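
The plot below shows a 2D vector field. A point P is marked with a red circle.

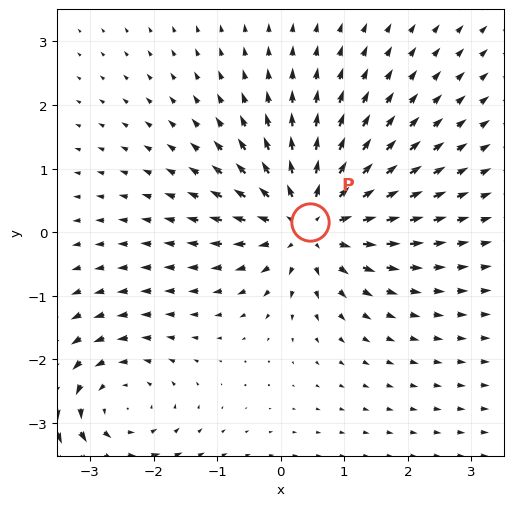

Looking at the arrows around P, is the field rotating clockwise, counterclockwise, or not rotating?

not rotating

Near P at (0.5, 0.2) the arrows show no circulation. The curl there is ≈0.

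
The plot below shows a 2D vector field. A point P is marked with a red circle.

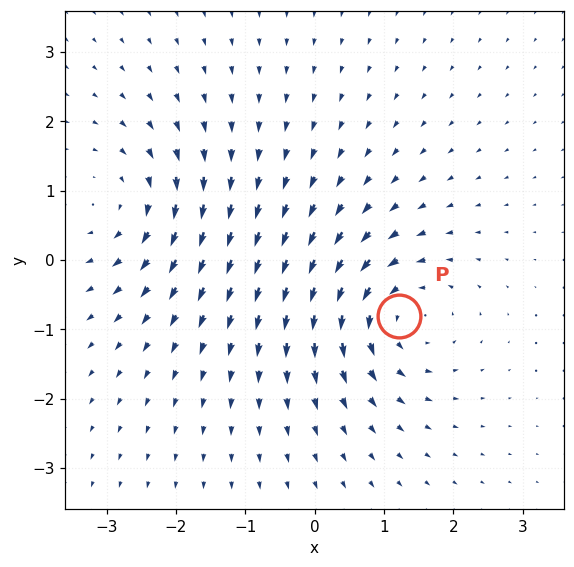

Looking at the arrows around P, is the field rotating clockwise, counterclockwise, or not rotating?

counterclockwise

Near P at (1.2, -0.8) the arrows circulate counterclockwise. The curl (z-component) there is about +5; positive curl means counterclockwise rotation.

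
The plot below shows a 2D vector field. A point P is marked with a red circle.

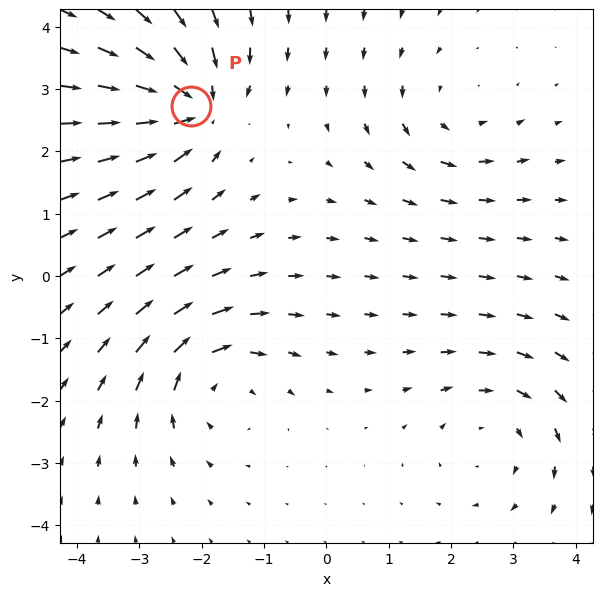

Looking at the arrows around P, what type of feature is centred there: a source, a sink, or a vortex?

At P (-2.2, 2.7) the arrows converge inward. Divergence about -7, curl ≈0 — negative divergence with near-zero curl is a sink.

sink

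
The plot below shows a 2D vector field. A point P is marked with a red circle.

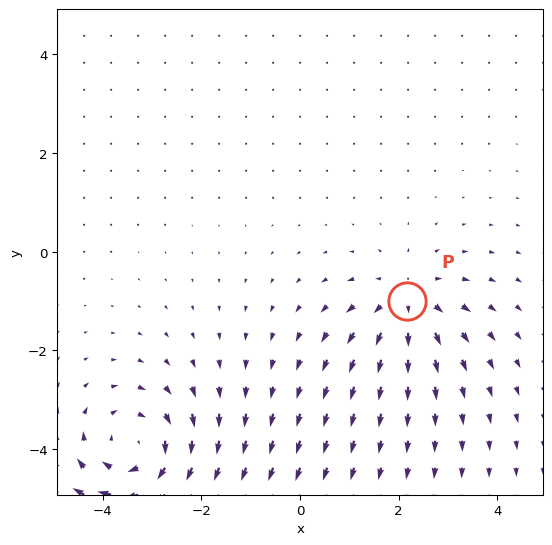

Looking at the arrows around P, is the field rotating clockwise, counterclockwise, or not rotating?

Near P at (2.2, -1.0) the arrows show no circulation. The curl there is ≈0.

not rotating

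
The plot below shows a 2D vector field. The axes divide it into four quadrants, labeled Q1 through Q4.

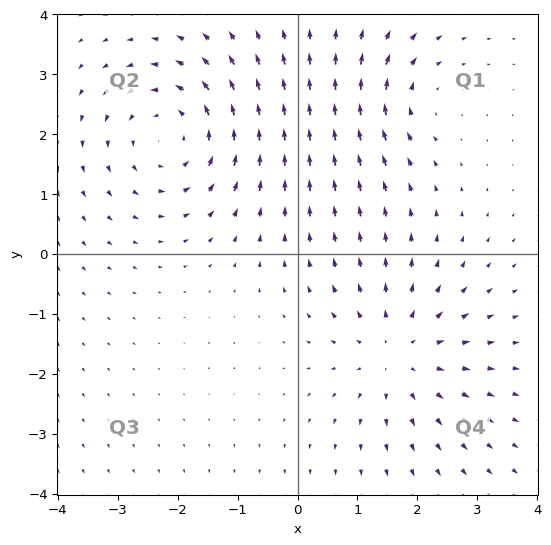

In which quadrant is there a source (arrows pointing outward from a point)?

The source sits at approximately (1.7, -1.6), which lies in quadrant Q4. The divergence there is about +3, positive as expected for a source.

Q4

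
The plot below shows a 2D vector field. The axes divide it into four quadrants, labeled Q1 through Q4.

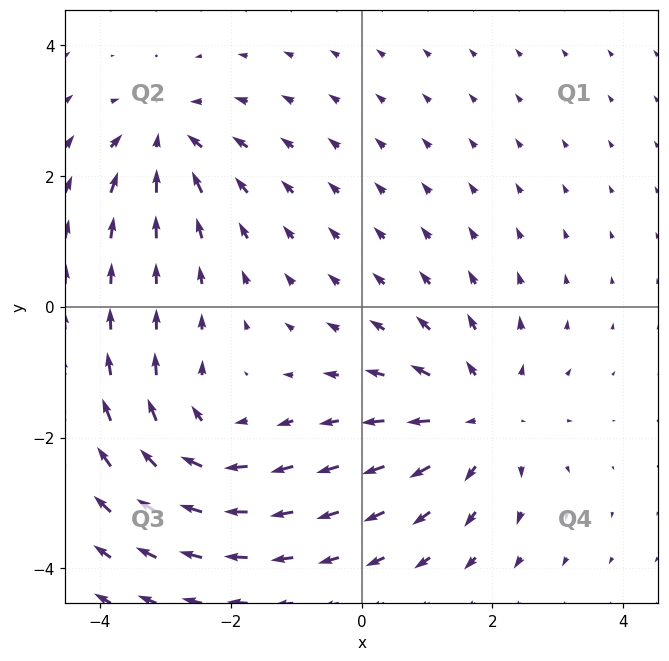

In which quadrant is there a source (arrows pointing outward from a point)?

The source sits at approximately (1.8, -1.7), which lies in quadrant Q4. The divergence there is about +4, positive as expected for a source.

Q4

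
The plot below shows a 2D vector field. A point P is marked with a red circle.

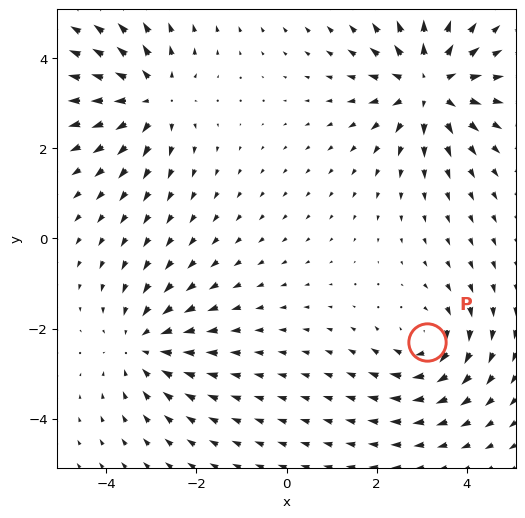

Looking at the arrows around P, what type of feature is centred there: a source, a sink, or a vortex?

At P (3.1, -2.3) the arrows circulate clockwise. Divergence ≈0, curl about -4 — near-zero divergence with nonzero curl is a vortex.

vortex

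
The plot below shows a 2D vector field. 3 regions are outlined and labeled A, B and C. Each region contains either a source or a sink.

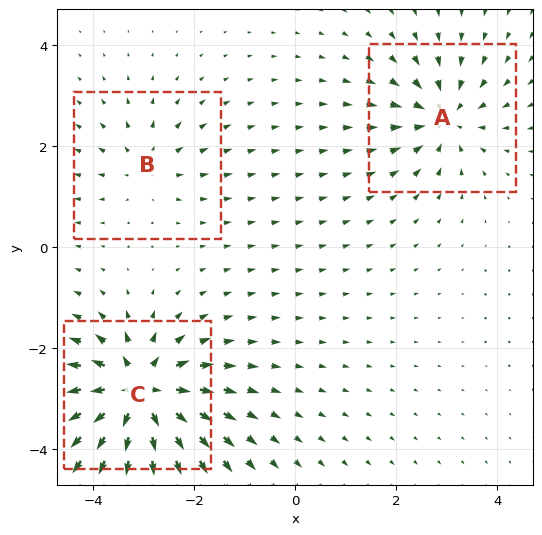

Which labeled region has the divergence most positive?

C

Divergence at each region's feature centre — A: about -4, B: about +2, C: about +6. Region C is most positive.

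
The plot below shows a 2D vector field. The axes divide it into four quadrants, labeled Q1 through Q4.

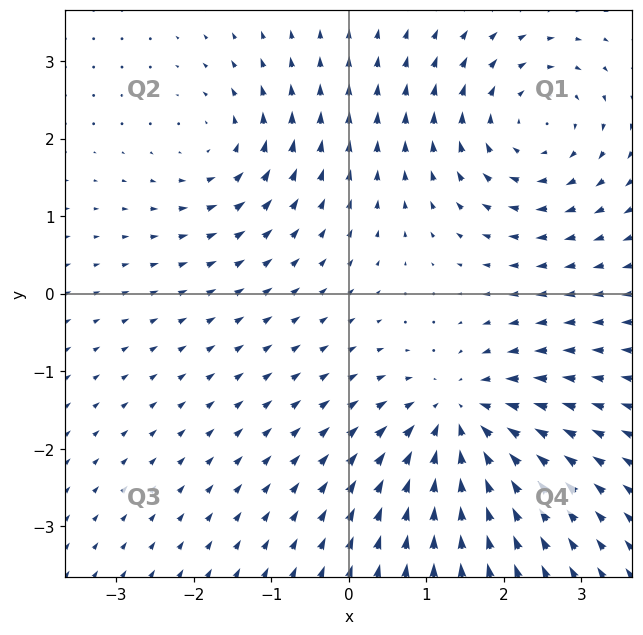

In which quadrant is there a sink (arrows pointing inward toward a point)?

Q4

The sink sits at approximately (1.4, -1.6), which lies in quadrant Q4. The divergence there is about -6, negative as expected for a sink.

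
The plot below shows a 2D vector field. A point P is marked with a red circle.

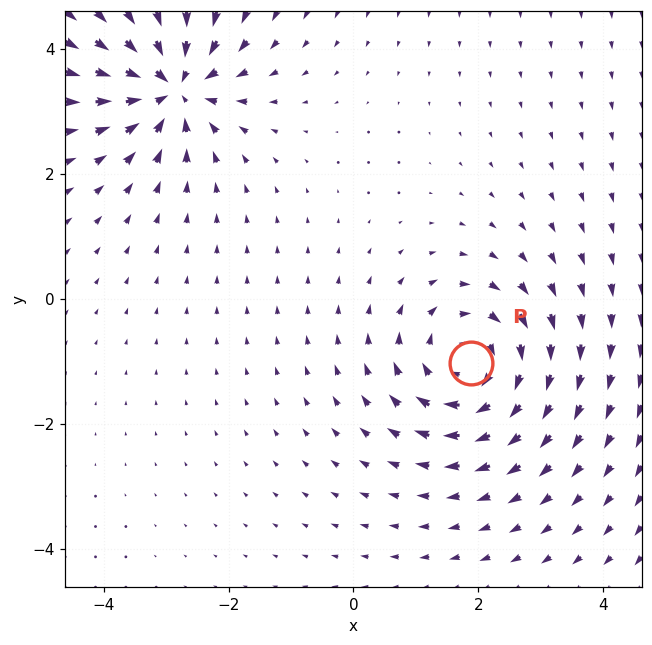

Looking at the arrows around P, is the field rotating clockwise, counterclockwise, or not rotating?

clockwise

Near P at (1.9, -1.0) the arrows circulate clockwise. The curl (z-component) there is about -5; negative curl means clockwise rotation.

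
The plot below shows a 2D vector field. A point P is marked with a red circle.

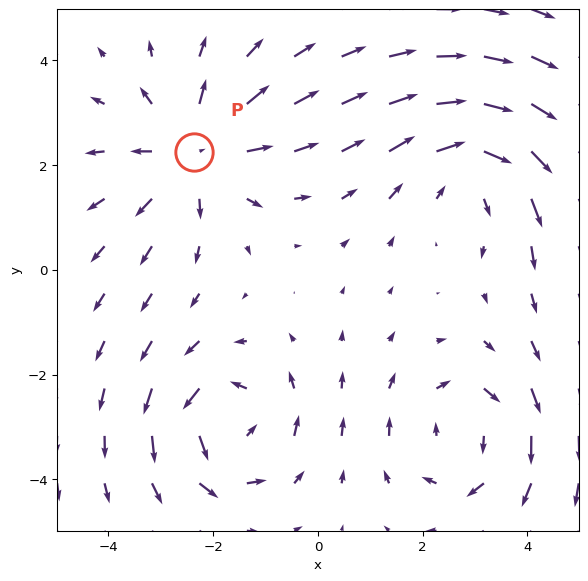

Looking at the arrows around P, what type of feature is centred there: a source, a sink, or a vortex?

At P (-2.4, 2.3) the arrows spread outward. Divergence about +4, curl ≈0 — positive divergence with near-zero curl is a source.

source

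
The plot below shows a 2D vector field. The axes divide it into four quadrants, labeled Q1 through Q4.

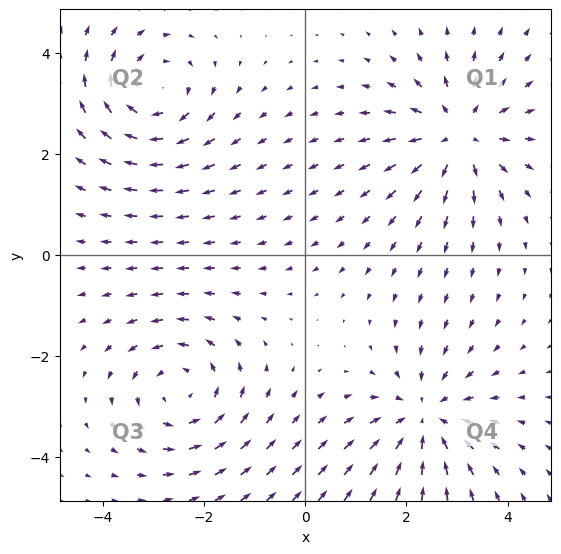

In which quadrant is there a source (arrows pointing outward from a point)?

Q1

The source sits at approximately (3.0, 2.4), which lies in quadrant Q1. The divergence there is about +5, positive as expected for a source.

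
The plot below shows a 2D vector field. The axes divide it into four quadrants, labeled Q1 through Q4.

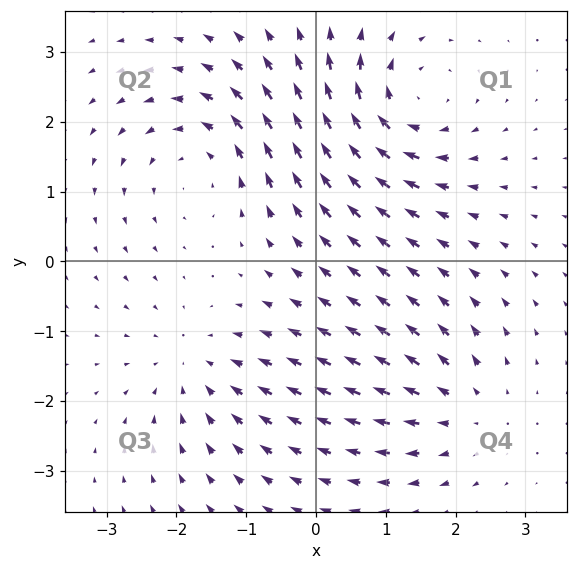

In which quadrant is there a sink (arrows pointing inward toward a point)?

The sink sits at approximately (-1.7, -1.5), which lies in quadrant Q3. The divergence there is about -3, negative as expected for a sink.

Q3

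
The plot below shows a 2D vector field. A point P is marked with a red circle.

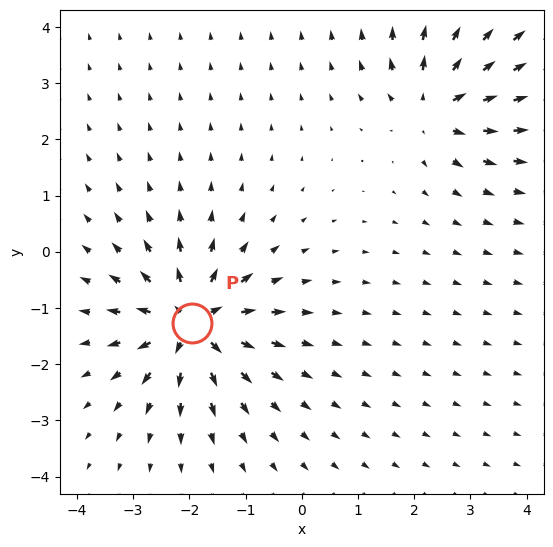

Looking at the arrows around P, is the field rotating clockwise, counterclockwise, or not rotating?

Near P at (-2.0, -1.3) the arrows show no circulation. The curl there is ≈0.

not rotating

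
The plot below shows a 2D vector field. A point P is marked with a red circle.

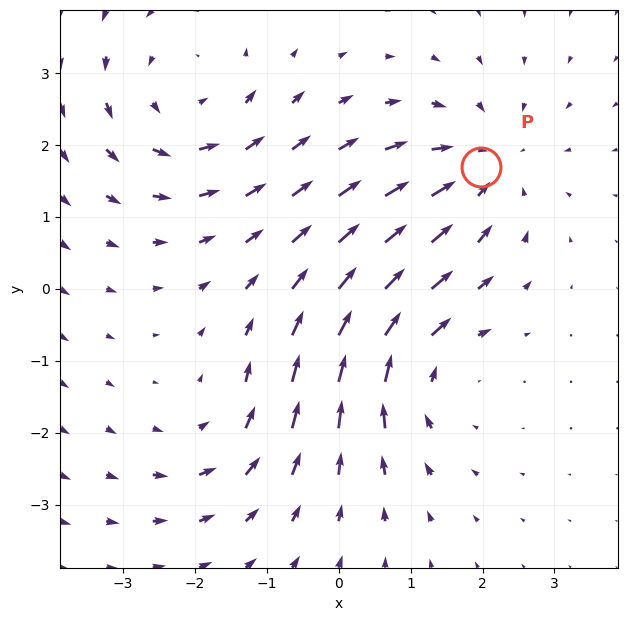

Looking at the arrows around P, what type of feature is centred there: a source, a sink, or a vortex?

At P (2.0, 1.7) the arrows converge inward. Divergence about -4, curl ≈0 — negative divergence with near-zero curl is a sink.

sink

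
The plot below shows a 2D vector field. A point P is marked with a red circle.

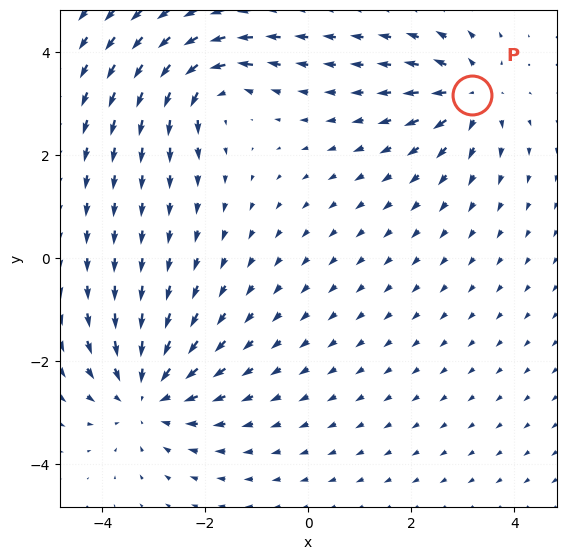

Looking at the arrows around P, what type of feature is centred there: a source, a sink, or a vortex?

At P (3.2, 3.2) the arrows spread outward. Divergence about +4, curl ≈0 — positive divergence with near-zero curl is a source.

source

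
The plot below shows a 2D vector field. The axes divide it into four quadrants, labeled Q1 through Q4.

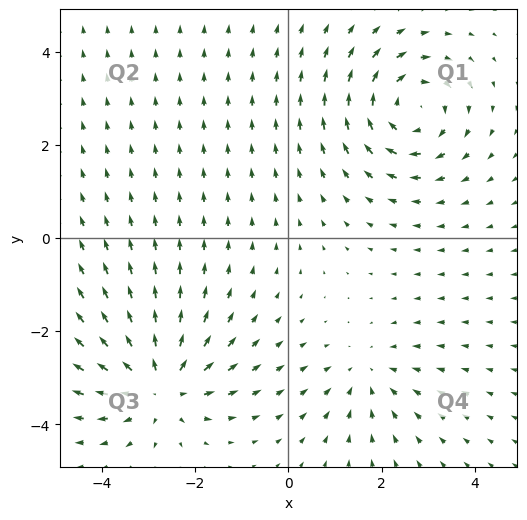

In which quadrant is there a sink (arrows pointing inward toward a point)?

Q4

The sink sits at approximately (1.7, -2.9), which lies in quadrant Q4. The divergence there is about -2, negative as expected for a sink.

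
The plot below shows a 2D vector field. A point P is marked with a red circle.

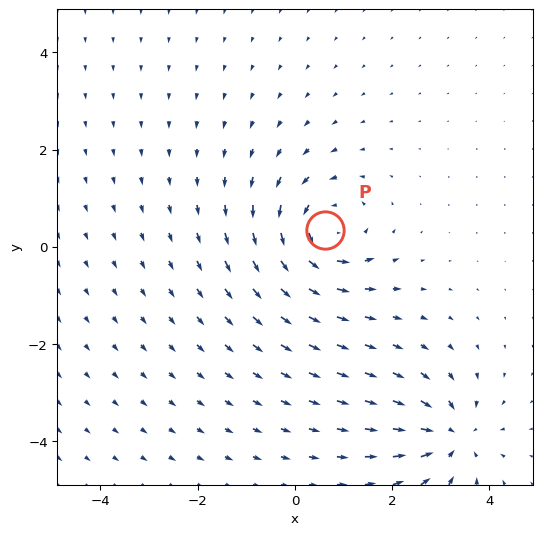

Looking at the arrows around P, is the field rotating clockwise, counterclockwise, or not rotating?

Near P at (0.6, 0.3) the arrows circulate counterclockwise. The curl (z-component) there is about +4; positive curl means counterclockwise rotation.

counterclockwise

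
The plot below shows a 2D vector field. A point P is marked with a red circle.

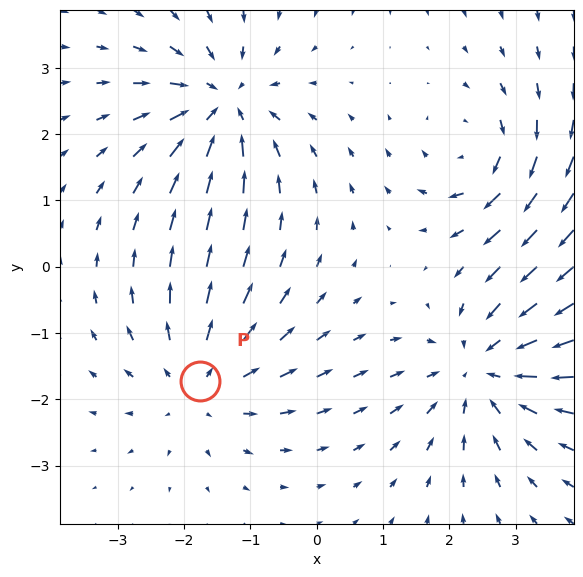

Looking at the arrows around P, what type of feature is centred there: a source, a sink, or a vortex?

At P (-1.8, -1.7) the arrows spread outward. Divergence about +3, curl ≈0 — positive divergence with near-zero curl is a source.

source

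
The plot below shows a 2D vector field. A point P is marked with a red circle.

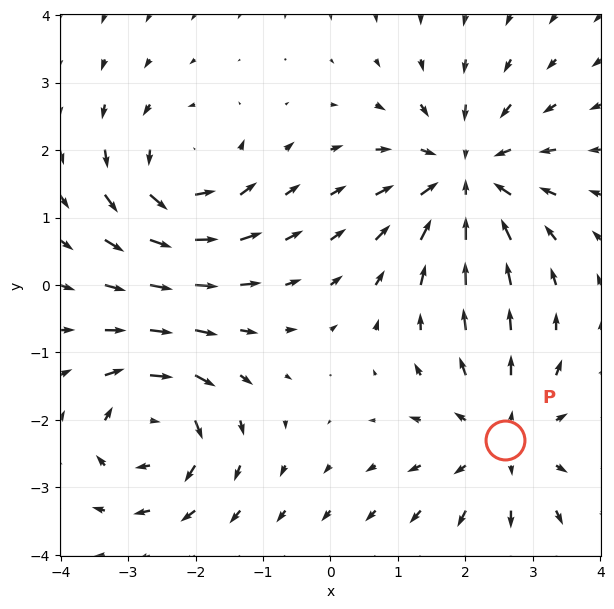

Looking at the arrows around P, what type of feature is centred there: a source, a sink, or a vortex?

At P (2.6, -2.3) the arrows spread outward. Divergence about +3, curl ≈0 — positive divergence with near-zero curl is a source.

source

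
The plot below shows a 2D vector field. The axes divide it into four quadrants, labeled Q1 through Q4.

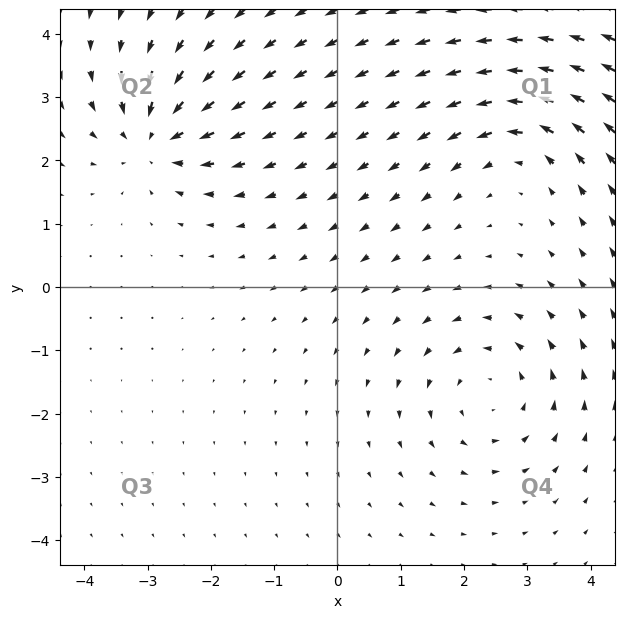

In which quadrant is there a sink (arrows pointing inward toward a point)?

The sink sits at approximately (-2.9, 2.4), which lies in quadrant Q2. The divergence there is about -6, negative as expected for a sink.

Q2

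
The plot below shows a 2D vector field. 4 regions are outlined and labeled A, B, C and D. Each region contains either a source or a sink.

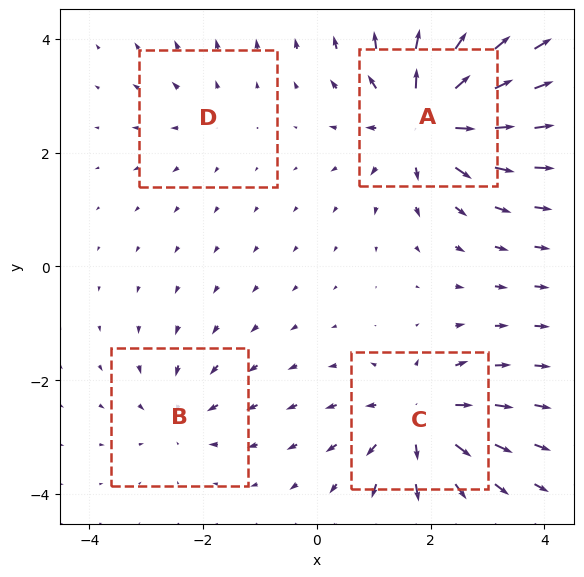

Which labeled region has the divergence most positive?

Divergence at each region's feature centre — A: about +9, B: about -4, C: about +6, D: about +3. Region A is most positive.

A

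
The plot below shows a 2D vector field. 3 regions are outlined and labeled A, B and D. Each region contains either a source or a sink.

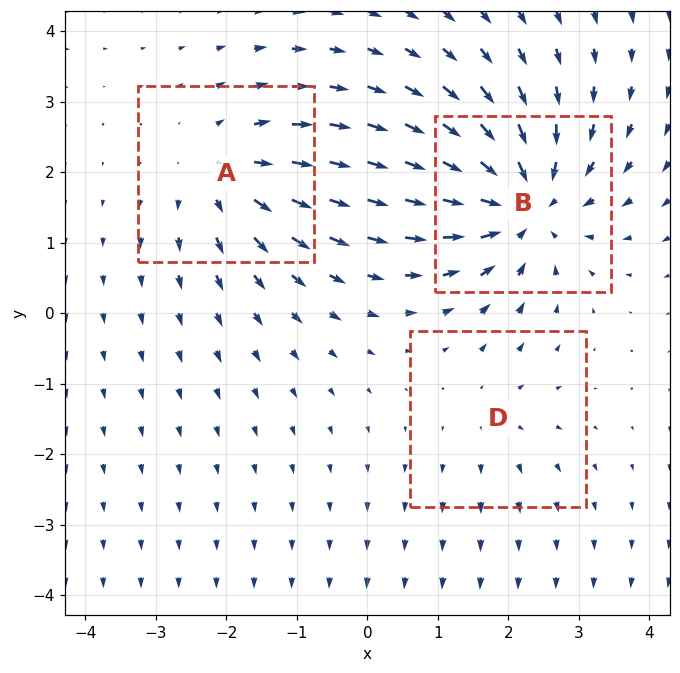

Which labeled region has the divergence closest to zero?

D

Divergence at each region's feature centre — A: about +3, B: about -5, D: about +2. Region D is closest to zero.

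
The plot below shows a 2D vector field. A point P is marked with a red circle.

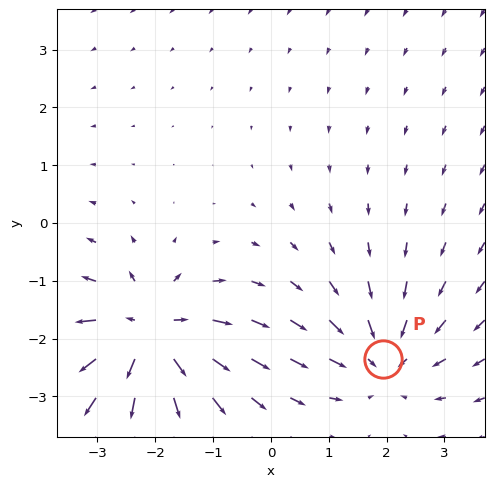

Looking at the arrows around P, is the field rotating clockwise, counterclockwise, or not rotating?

Near P at (1.9, -2.4) the arrows show no circulation. The curl there is ≈0.

not rotating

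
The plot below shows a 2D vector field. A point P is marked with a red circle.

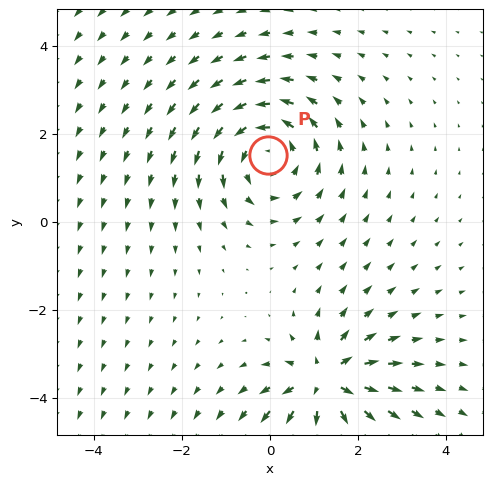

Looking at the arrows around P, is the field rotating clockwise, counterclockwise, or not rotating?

Near P at (-0.1, 1.5) the arrows circulate counterclockwise. The curl (z-component) there is about +3; positive curl means counterclockwise rotation.

counterclockwise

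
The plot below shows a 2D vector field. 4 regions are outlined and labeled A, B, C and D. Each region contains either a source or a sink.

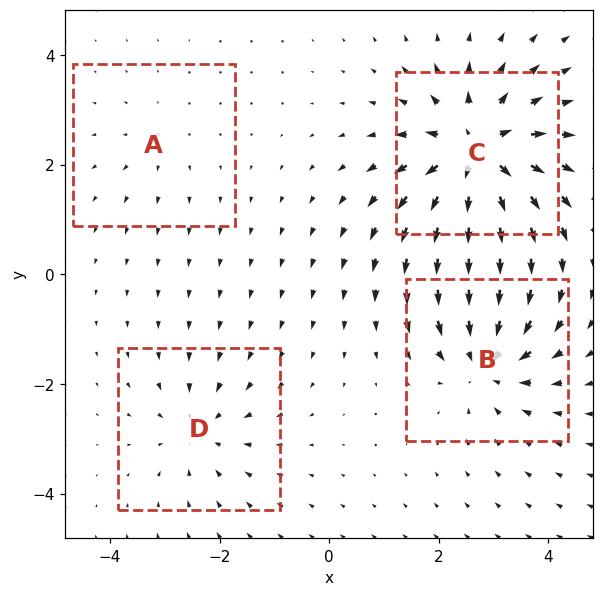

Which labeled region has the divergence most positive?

Divergence at each region's feature centre — A: about +2, B: about -6, C: about +8, D: about -4. Region C is most positive.

C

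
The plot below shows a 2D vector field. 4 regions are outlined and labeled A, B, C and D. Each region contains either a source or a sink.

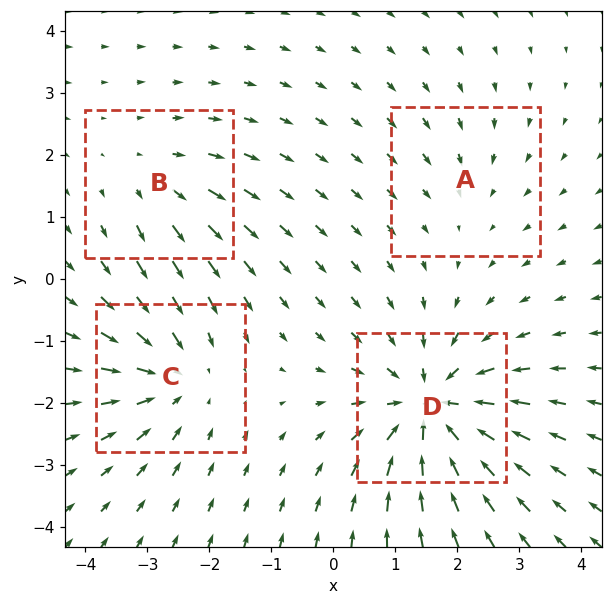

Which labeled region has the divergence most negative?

D

Divergence at each region's feature centre — A: about -2, B: about +3, C: about -5, D: about -7. Region D is most negative.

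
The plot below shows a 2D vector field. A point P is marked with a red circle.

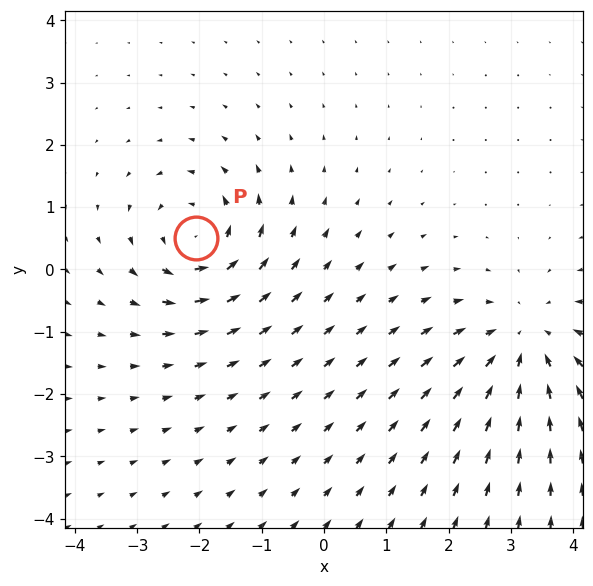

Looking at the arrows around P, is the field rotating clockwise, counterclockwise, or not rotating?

counterclockwise

Near P at (-2.1, 0.5) the arrows circulate counterclockwise. The curl (z-component) there is about +4; positive curl means counterclockwise rotation.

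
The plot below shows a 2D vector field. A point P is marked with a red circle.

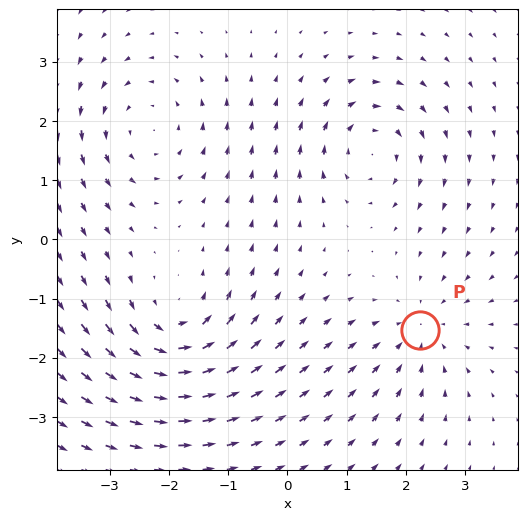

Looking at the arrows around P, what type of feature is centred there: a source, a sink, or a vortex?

sink

At P (2.2, -1.5) the arrows converge inward. Divergence about -4, curl ≈0 — negative divergence with near-zero curl is a sink.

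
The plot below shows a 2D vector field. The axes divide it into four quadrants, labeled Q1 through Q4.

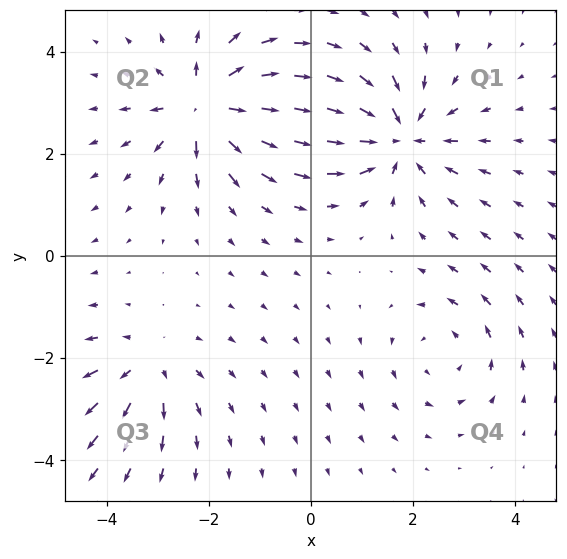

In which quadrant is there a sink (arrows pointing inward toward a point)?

Q1

The sink sits at approximately (1.7, 2.3), which lies in quadrant Q1. The divergence there is about -5, negative as expected for a sink.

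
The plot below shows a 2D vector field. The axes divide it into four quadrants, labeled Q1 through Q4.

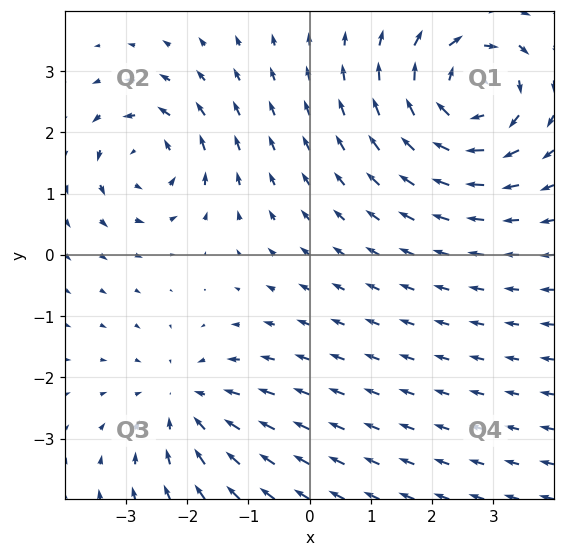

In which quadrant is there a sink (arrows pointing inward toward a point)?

The sink sits at approximately (-2.0, -2.4), which lies in quadrant Q3. The divergence there is about -2, negative as expected for a sink.

Q3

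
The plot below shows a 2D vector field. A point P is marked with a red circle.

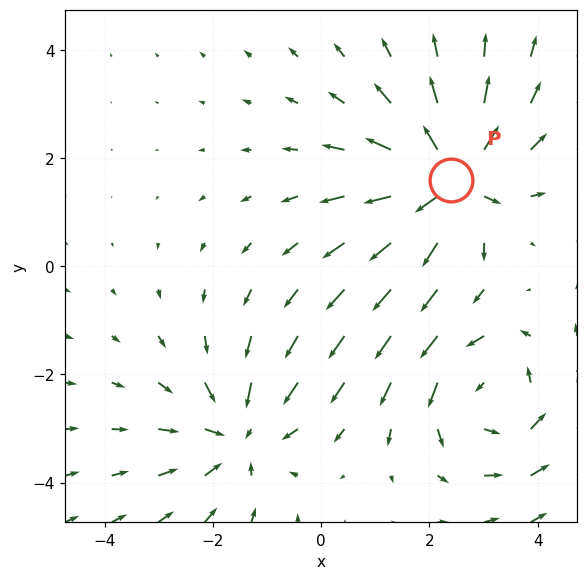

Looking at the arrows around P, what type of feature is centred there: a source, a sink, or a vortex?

At P (2.4, 1.6) the arrows spread outward. Divergence about +6, curl ≈0 — positive divergence with near-zero curl is a source.

source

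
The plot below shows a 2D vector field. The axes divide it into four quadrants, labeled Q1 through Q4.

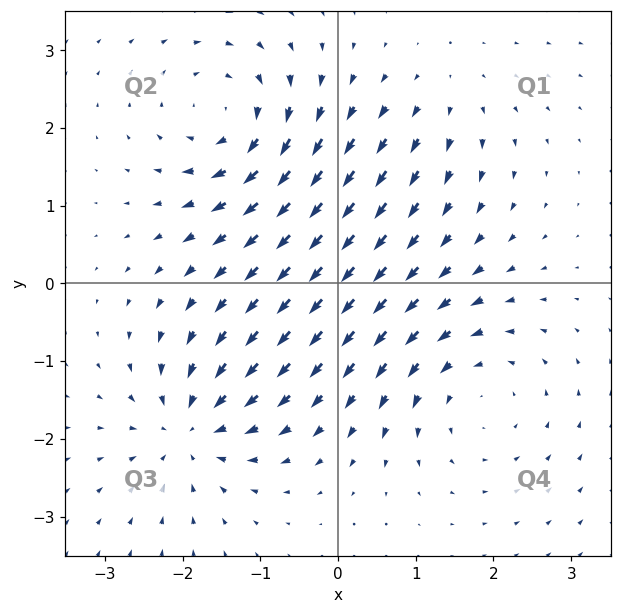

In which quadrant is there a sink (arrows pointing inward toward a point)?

Q3

The sink sits at approximately (-1.9, -1.9), which lies in quadrant Q3. The divergence there is about -6, negative as expected for a sink.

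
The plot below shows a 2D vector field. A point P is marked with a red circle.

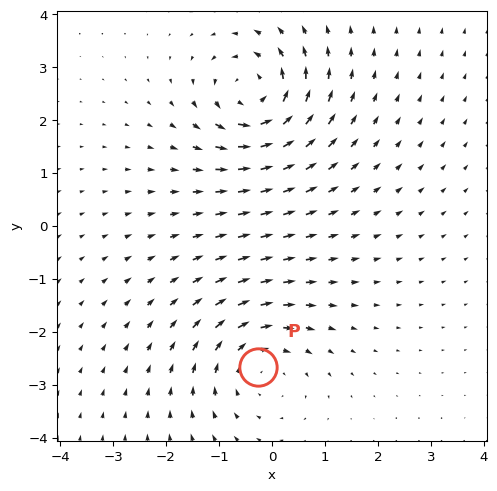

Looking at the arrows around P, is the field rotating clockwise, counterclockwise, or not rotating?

clockwise

Near P at (-0.3, -2.7) the arrows circulate clockwise. The curl (z-component) there is about -2; negative curl means clockwise rotation.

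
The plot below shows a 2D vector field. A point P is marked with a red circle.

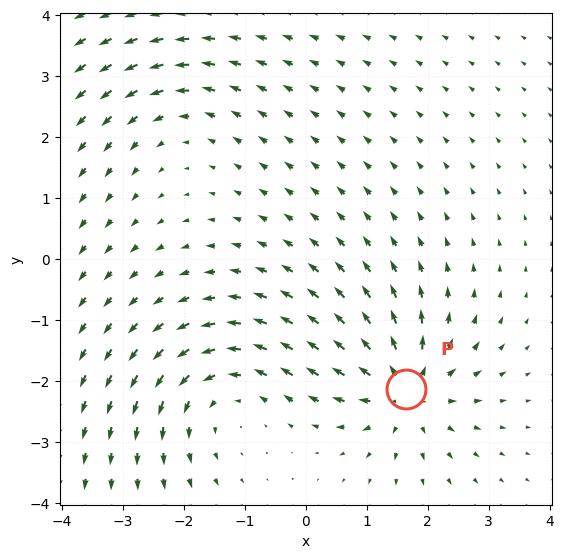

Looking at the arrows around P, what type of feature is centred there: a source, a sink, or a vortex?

source

At P (1.6, -2.1) the arrows spread outward. Divergence about +6, curl ≈0 — positive divergence with near-zero curl is a source.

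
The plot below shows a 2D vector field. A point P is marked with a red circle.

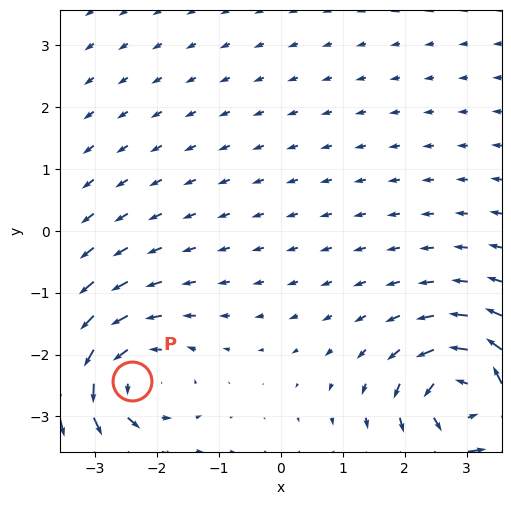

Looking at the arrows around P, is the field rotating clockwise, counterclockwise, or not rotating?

Near P at (-2.4, -2.4) the arrows circulate counterclockwise. The curl (z-component) there is about +4; positive curl means counterclockwise rotation.

counterclockwise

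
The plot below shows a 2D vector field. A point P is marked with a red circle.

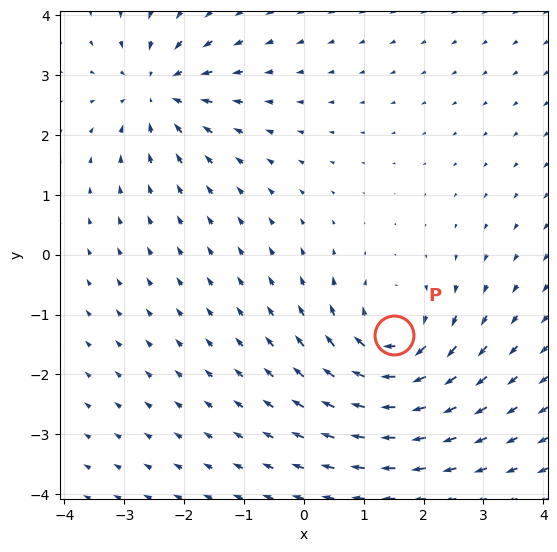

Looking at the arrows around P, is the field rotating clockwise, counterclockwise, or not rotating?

clockwise

Near P at (1.5, -1.3) the arrows circulate clockwise. The curl (z-component) there is about -5; negative curl means clockwise rotation.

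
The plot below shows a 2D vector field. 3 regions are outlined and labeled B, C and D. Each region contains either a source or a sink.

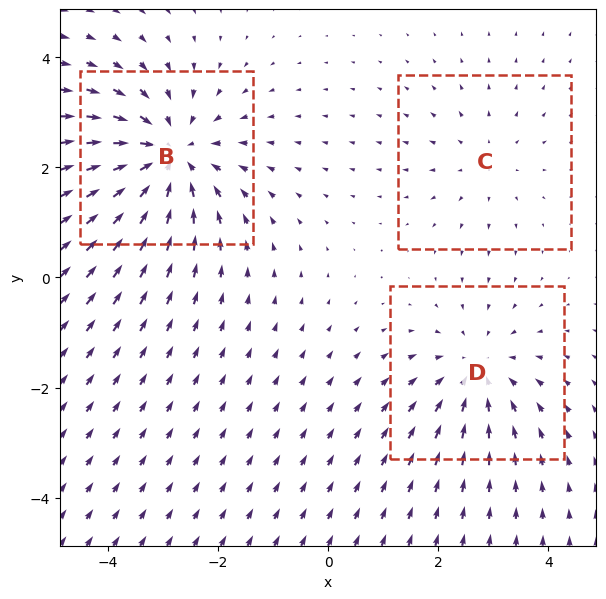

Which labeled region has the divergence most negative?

Divergence at each region's feature centre — B: about -5, C: about +2, D: about -3. Region B is most negative.

B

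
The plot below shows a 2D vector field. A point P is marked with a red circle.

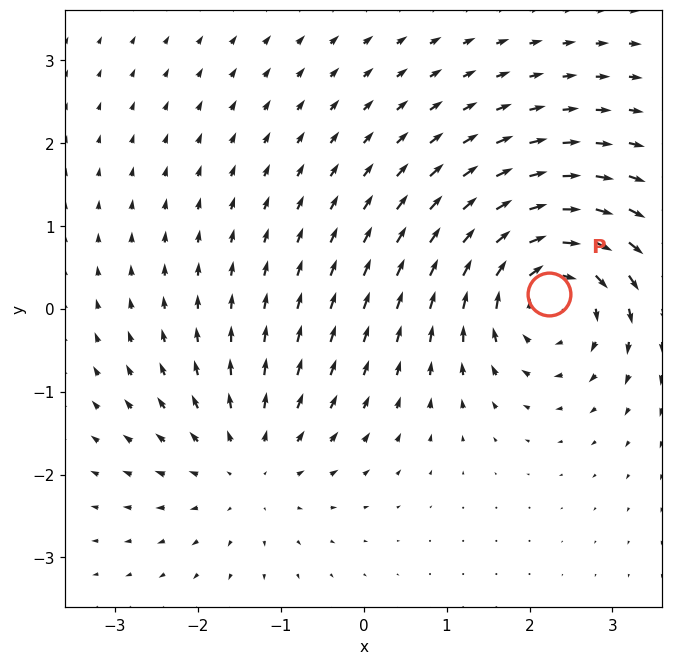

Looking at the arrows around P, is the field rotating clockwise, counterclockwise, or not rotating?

Near P at (2.2, 0.2) the arrows circulate clockwise. The curl (z-component) there is about -6; negative curl means clockwise rotation.

clockwise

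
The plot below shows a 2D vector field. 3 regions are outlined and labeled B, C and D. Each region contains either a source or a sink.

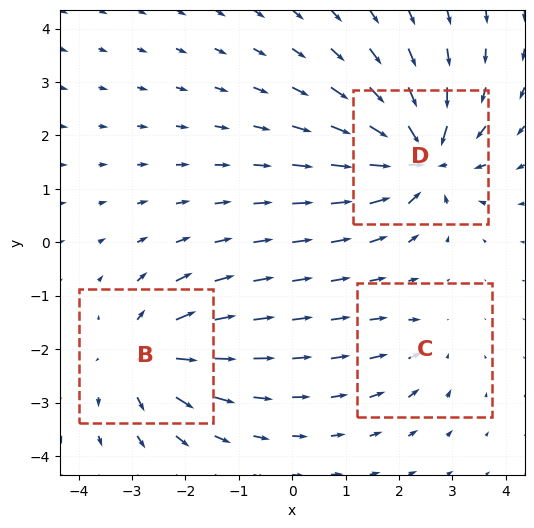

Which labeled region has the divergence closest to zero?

Divergence at each region's feature centre — B: about +4, C: about -2, D: about -6. Region C is closest to zero.

C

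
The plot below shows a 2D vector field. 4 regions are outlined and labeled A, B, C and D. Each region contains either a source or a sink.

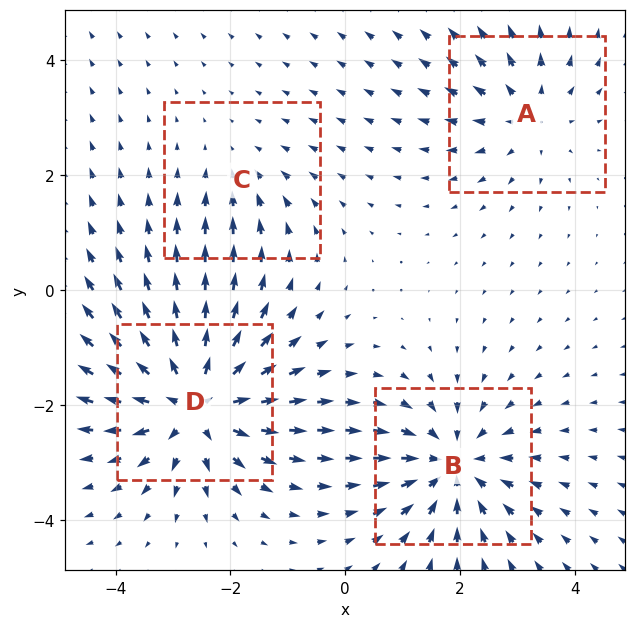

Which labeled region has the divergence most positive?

Divergence at each region's feature centre — A: about +3, B: about -5, C: about -2, D: about +7. Region D is most positive.

D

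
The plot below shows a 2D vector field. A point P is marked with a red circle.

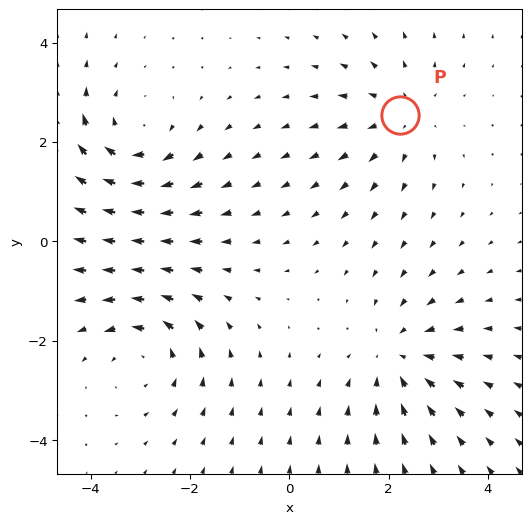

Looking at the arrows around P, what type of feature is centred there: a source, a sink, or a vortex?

At P (2.2, 2.5) the arrows spread outward. Divergence about +3, curl ≈0 — positive divergence with near-zero curl is a source.

source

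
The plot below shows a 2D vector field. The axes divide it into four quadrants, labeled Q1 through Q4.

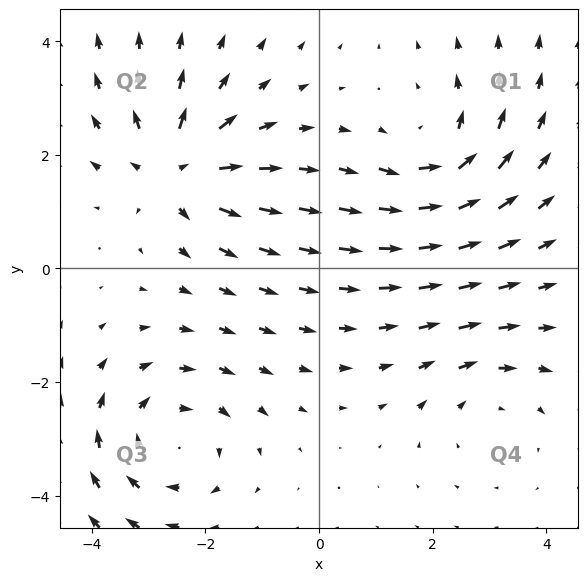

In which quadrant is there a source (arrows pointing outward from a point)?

The source sits at approximately (-2.5, 1.7), which lies in quadrant Q2. The divergence there is about +5, positive as expected for a source.

Q2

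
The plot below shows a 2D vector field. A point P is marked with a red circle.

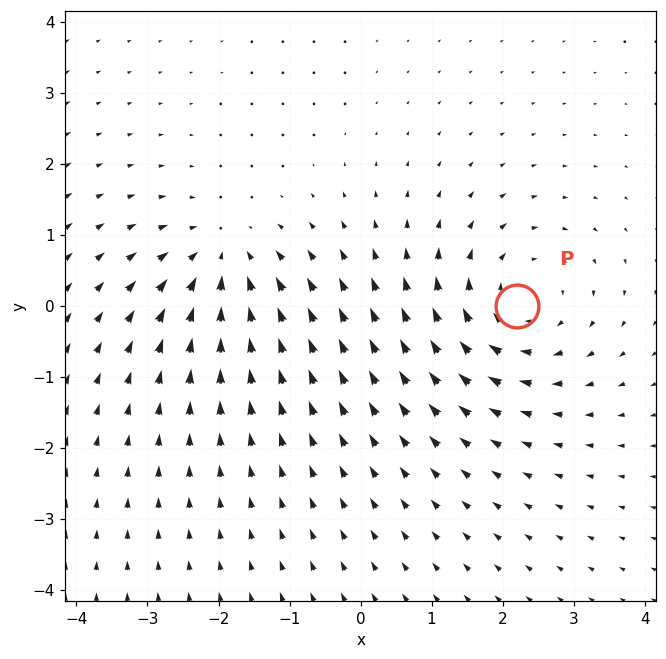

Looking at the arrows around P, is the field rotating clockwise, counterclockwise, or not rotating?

clockwise

Near P at (2.2, -0.0) the arrows circulate clockwise. The curl (z-component) there is about -4; negative curl means clockwise rotation.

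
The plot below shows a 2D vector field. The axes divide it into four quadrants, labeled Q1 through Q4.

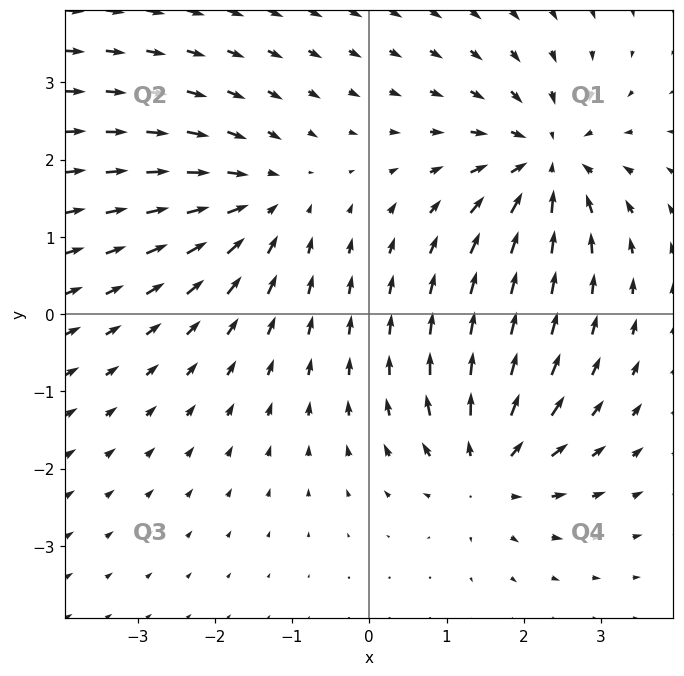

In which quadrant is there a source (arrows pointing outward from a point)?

Q4

The source sits at approximately (1.5, -2.0), which lies in quadrant Q4. The divergence there is about +5, positive as expected for a source.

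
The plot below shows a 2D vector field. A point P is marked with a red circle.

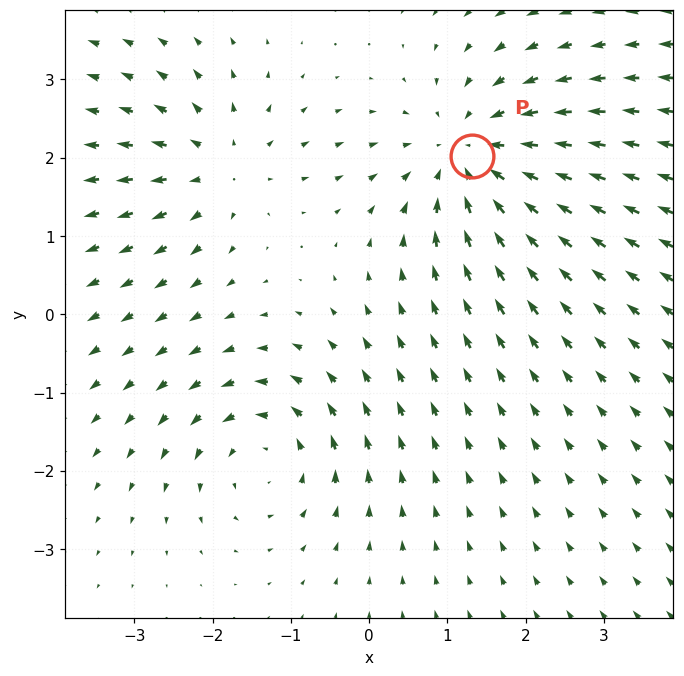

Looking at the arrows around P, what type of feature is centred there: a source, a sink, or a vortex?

sink

At P (1.3, 2.0) the arrows converge inward. Divergence about -4, curl ≈0 — negative divergence with near-zero curl is a sink.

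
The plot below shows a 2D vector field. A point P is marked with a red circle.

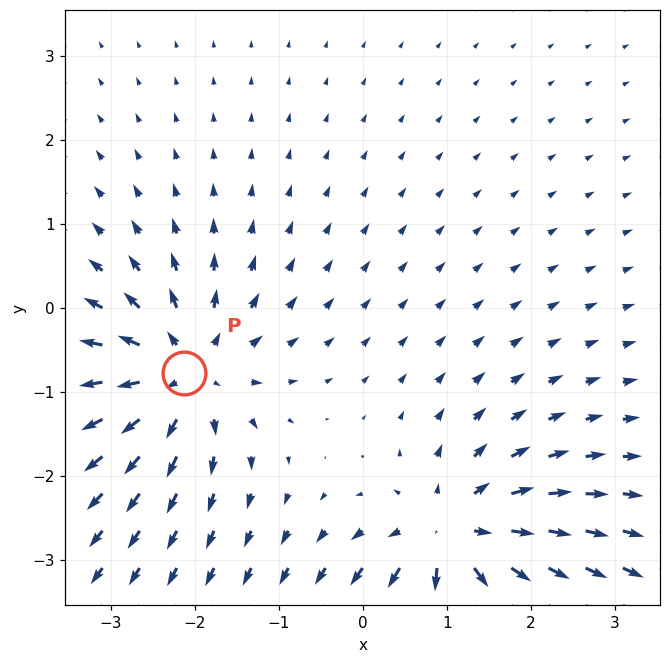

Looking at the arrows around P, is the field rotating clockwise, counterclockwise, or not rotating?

Near P at (-2.1, -0.8) the arrows show no circulation. The curl there is ≈0.

not rotating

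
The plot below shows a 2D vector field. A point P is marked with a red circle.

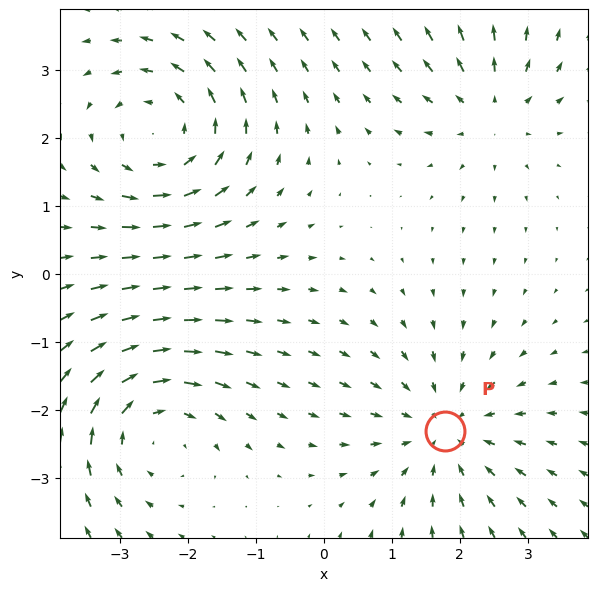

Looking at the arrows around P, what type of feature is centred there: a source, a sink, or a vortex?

At P (1.8, -2.3) the arrows converge inward. Divergence about -4, curl ≈0 — negative divergence with near-zero curl is a sink.

sink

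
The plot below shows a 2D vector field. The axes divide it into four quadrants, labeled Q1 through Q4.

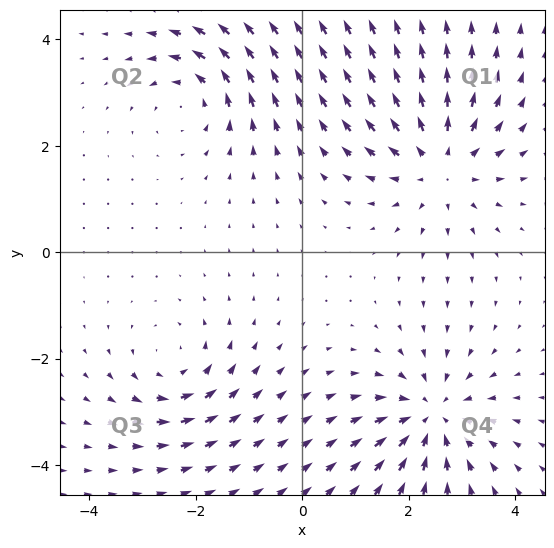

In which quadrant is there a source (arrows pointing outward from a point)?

Q1

The source sits at approximately (2.6, 1.6), which lies in quadrant Q1. The divergence there is about +4, positive as expected for a source.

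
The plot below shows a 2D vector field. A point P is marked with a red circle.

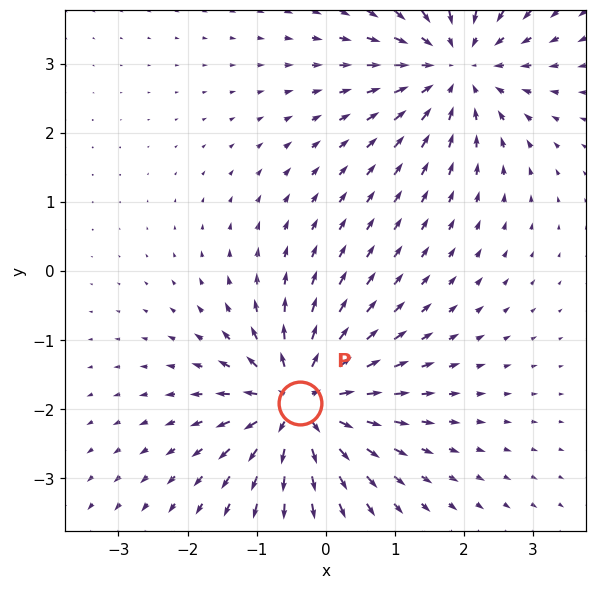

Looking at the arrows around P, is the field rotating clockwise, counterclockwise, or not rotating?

not rotating

Near P at (-0.4, -1.9) the arrows show no circulation. The curl there is ≈0.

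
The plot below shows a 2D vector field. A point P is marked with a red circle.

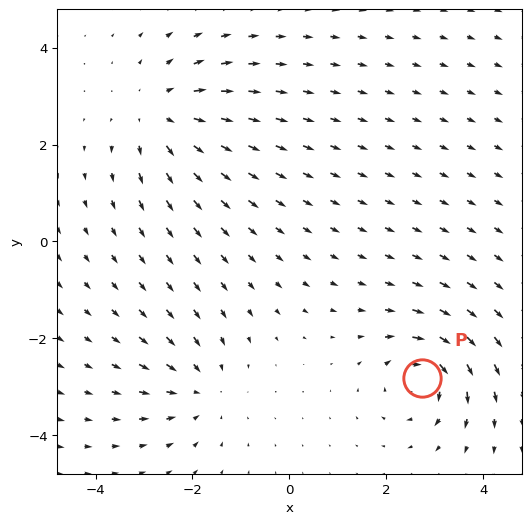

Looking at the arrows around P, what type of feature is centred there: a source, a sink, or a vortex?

At P (2.7, -2.8) the arrows circulate clockwise. Divergence ≈0, curl about -6 — near-zero divergence with nonzero curl is a vortex.

vortex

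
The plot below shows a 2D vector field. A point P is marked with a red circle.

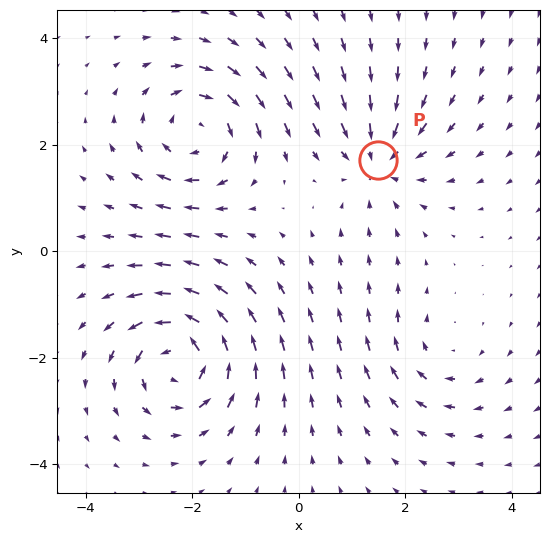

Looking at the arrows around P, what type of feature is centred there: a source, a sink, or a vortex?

sink

At P (1.5, 1.7) the arrows converge inward. Divergence about -4, curl ≈0 — negative divergence with near-zero curl is a sink.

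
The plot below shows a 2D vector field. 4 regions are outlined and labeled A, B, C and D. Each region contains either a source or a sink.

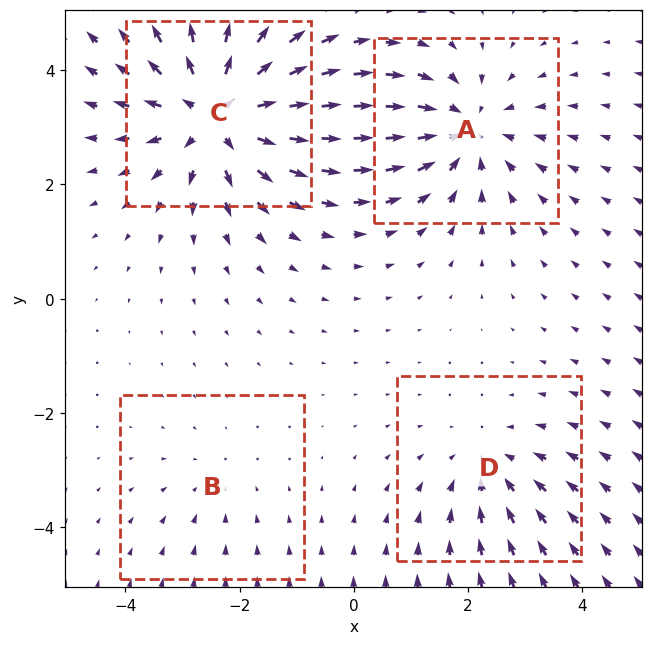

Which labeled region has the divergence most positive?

C

Divergence at each region's feature centre — A: about -5, B: about -2, C: about +6, D: about -3. Region C is most positive.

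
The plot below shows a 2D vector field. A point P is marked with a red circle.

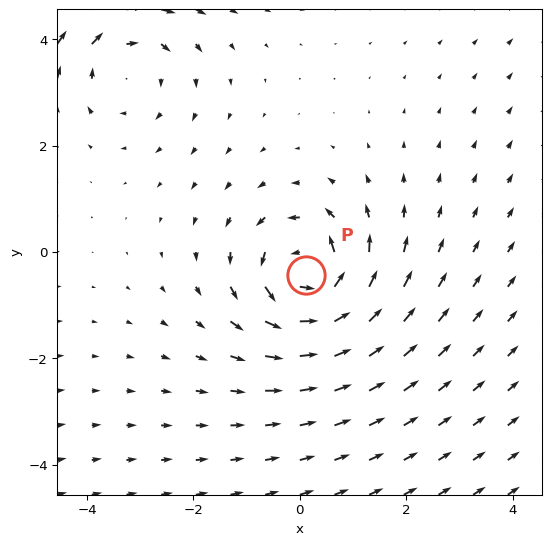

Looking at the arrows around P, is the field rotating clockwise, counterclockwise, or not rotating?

Near P at (0.1, -0.4) the arrows circulate counterclockwise. The curl (z-component) there is about +5; positive curl means counterclockwise rotation.

counterclockwise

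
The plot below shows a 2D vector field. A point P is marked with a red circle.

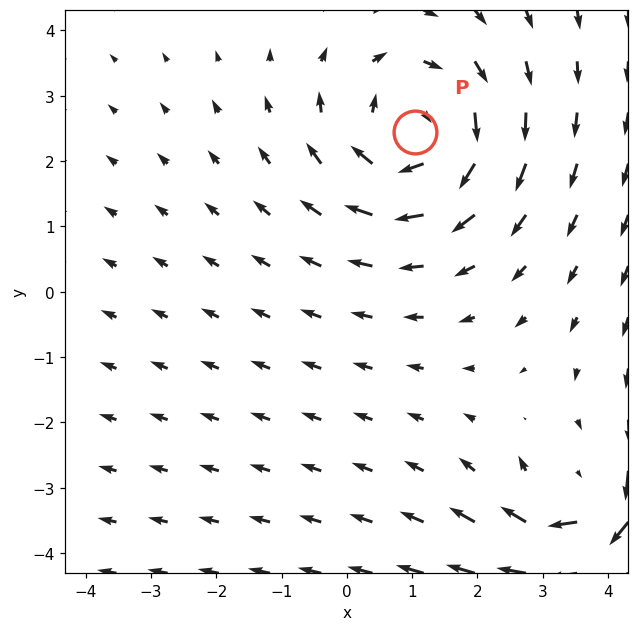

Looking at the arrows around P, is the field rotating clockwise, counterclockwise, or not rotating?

Near P at (1.0, 2.4) the arrows circulate clockwise. The curl (z-component) there is about -4; negative curl means clockwise rotation.

clockwise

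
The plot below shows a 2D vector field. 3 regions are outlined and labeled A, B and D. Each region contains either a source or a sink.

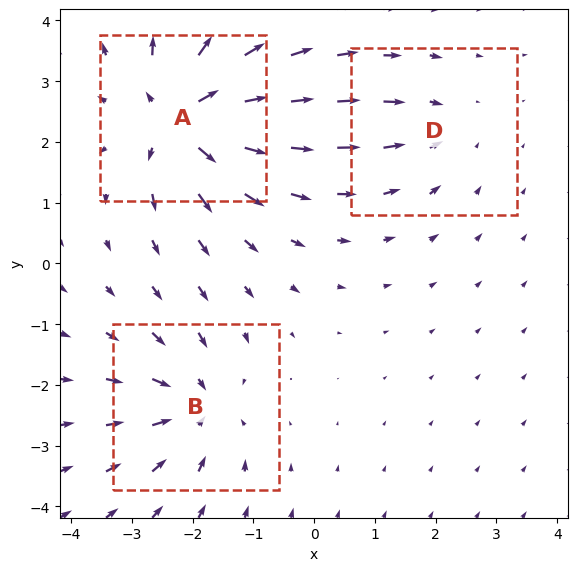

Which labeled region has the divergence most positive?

A

Divergence at each region's feature centre — A: about +5, B: about -4, D: about -2. Region A is most positive.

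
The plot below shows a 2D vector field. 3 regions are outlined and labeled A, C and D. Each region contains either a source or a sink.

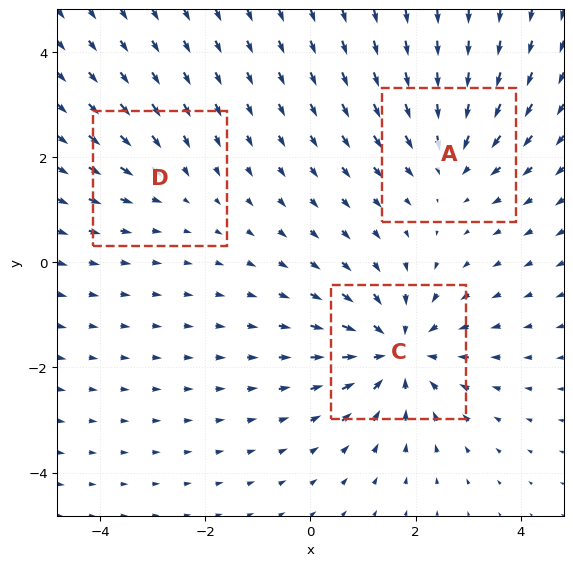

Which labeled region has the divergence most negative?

Divergence at each region's feature centre — A: about -3, C: about -5, D: about -2. Region C is most negative.

C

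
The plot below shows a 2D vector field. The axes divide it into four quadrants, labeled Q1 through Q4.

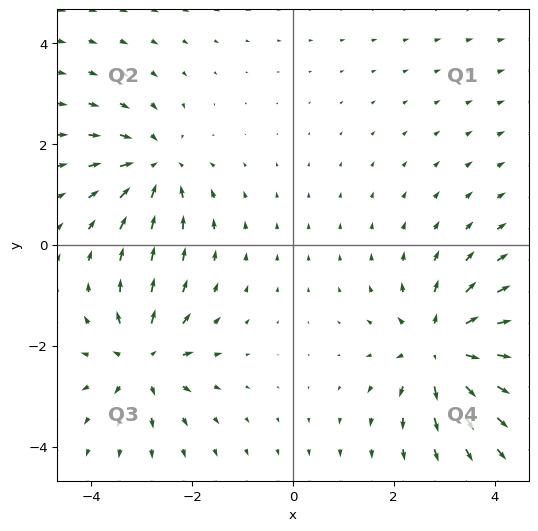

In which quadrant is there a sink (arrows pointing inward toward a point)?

The sink sits at approximately (-2.7, 1.6), which lies in quadrant Q2. The divergence there is about -4, negative as expected for a sink.

Q2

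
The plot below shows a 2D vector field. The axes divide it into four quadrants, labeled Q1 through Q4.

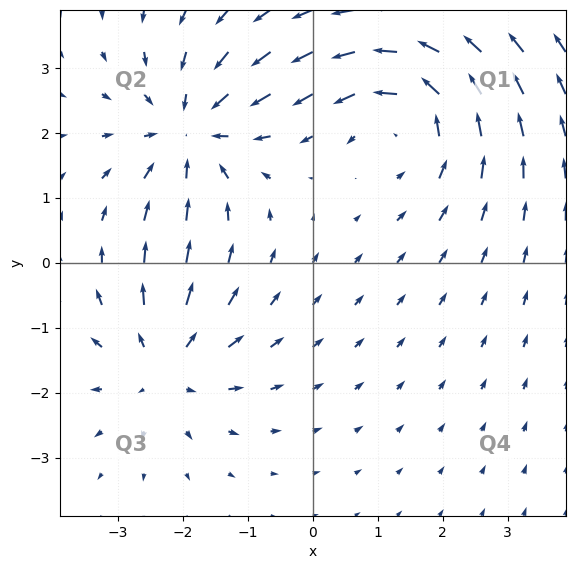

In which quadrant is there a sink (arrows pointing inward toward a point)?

The sink sits at approximately (-1.9, 2.0), which lies in quadrant Q2. The divergence there is about -5, negative as expected for a sink.

Q2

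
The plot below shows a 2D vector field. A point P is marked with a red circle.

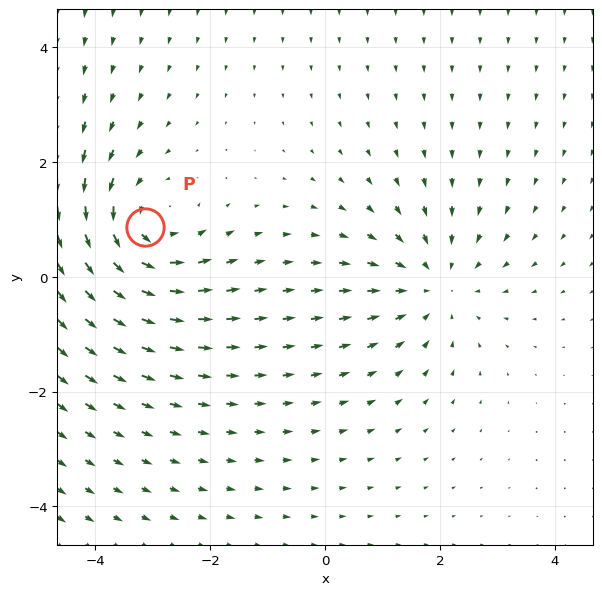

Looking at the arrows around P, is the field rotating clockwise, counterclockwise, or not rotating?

counterclockwise

Near P at (-3.1, 0.9) the arrows circulate counterclockwise. The curl (z-component) there is about +3; positive curl means counterclockwise rotation.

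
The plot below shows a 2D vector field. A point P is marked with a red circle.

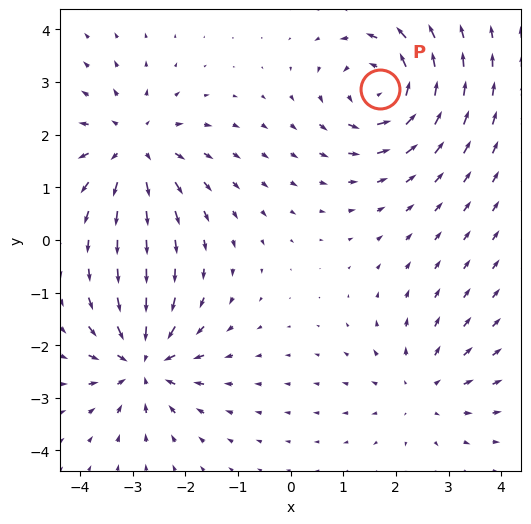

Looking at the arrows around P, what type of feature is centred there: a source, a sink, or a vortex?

vortex

At P (1.7, 2.9) the arrows circulate counterclockwise. Divergence ≈0, curl about +6 — near-zero divergence with nonzero curl is a vortex.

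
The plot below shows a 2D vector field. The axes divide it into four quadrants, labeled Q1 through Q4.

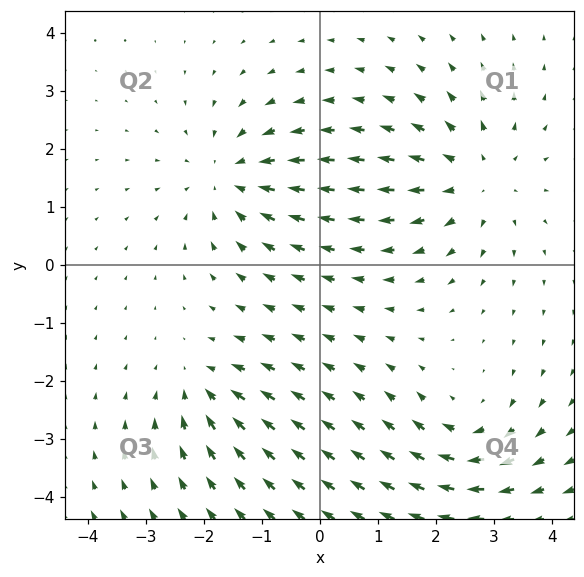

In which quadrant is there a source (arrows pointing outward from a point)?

The source sits at approximately (2.7, 1.5), which lies in quadrant Q1. The divergence there is about +4, positive as expected for a source.

Q1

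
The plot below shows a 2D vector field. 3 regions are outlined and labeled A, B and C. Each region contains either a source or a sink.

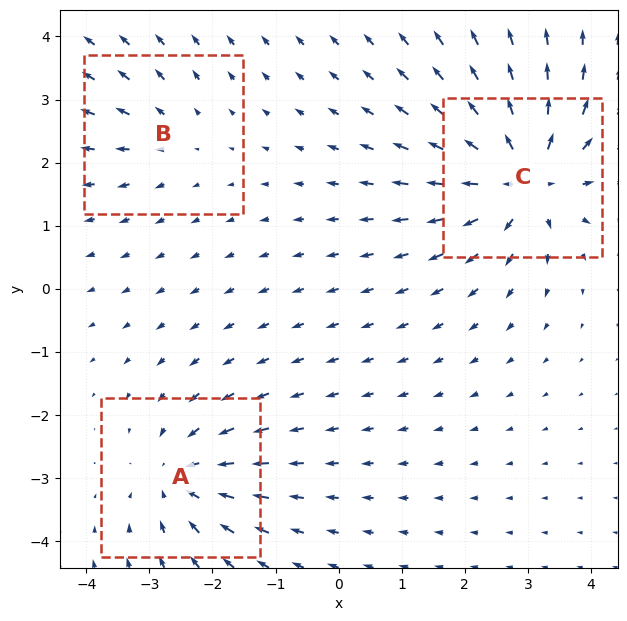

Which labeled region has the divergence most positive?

C

Divergence at each region's feature centre — A: about -4, B: about +2, C: about +6. Region C is most positive.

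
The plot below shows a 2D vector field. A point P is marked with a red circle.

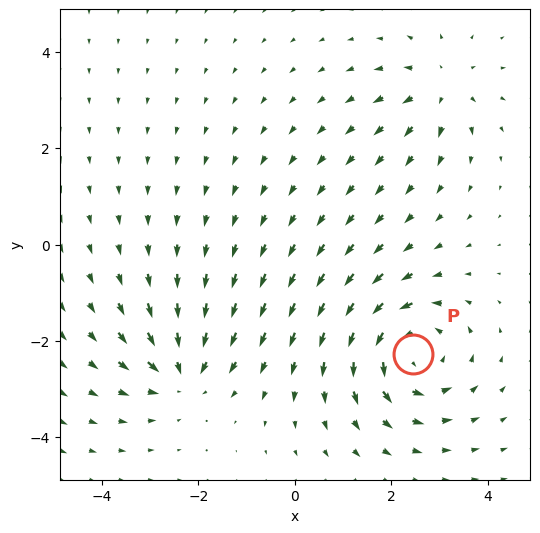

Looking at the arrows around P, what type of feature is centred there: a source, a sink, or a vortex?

At P (2.5, -2.3) the arrows circulate counterclockwise. Divergence ≈0, curl about +5 — near-zero divergence with nonzero curl is a vortex.

vortex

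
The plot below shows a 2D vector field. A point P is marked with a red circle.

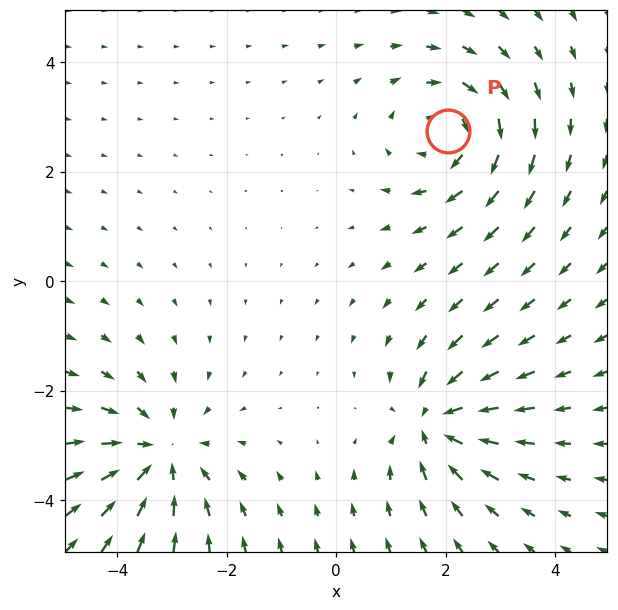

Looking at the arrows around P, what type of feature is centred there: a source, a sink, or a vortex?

vortex

At P (2.1, 2.7) the arrows circulate clockwise. Divergence ≈0, curl about -4 — near-zero divergence with nonzero curl is a vortex.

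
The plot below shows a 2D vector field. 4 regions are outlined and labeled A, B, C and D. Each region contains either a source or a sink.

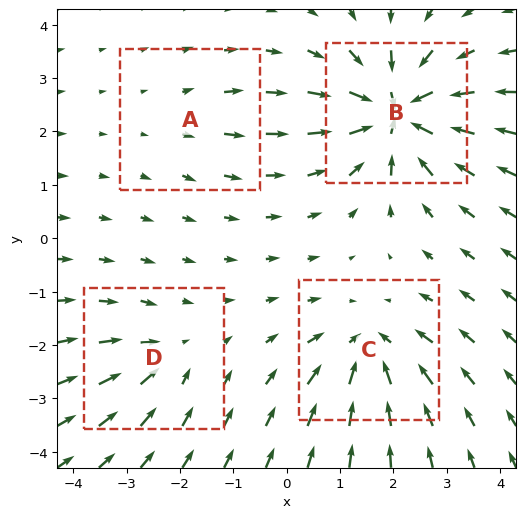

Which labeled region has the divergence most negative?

Divergence at each region's feature centre — A: about +2, B: about -9, C: about -6, D: about -4. Region B is most negative.

B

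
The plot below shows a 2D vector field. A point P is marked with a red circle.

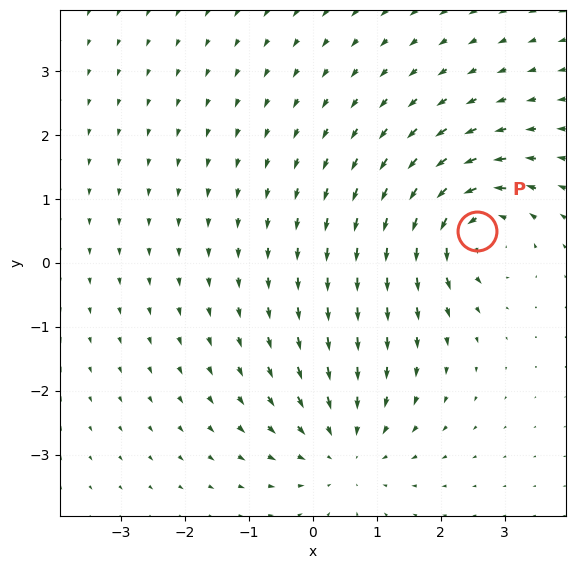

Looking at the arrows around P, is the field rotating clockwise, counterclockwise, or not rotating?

Near P at (2.6, 0.5) the arrows circulate counterclockwise. The curl (z-component) there is about +4; positive curl means counterclockwise rotation.

counterclockwise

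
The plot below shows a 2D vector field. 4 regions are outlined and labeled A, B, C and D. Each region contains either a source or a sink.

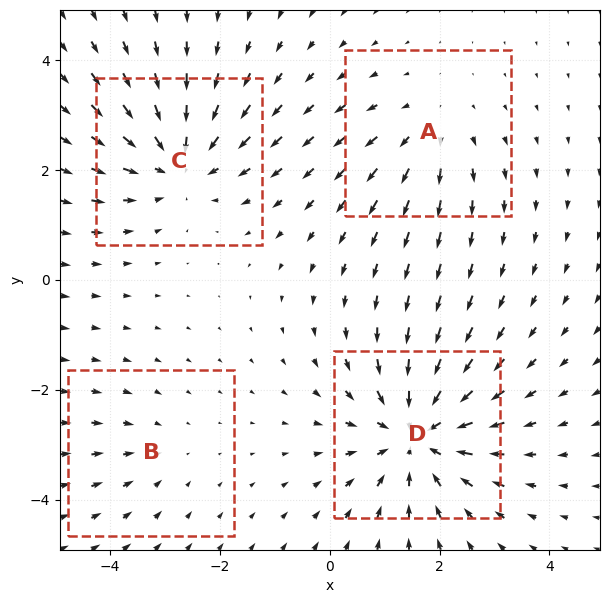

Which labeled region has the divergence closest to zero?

B

Divergence at each region's feature centre — A: about +3, B: about -2, C: about -5, D: about -6. Region B is closest to zero.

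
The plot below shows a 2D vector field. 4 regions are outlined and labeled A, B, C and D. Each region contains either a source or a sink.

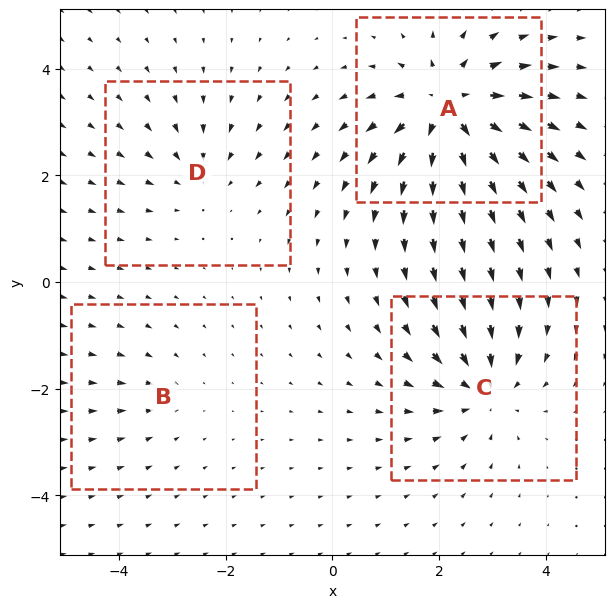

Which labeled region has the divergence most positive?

Divergence at each region's feature centre — A: about +7, B: about -2, C: about -5, D: about -3. Region A is most positive.

A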